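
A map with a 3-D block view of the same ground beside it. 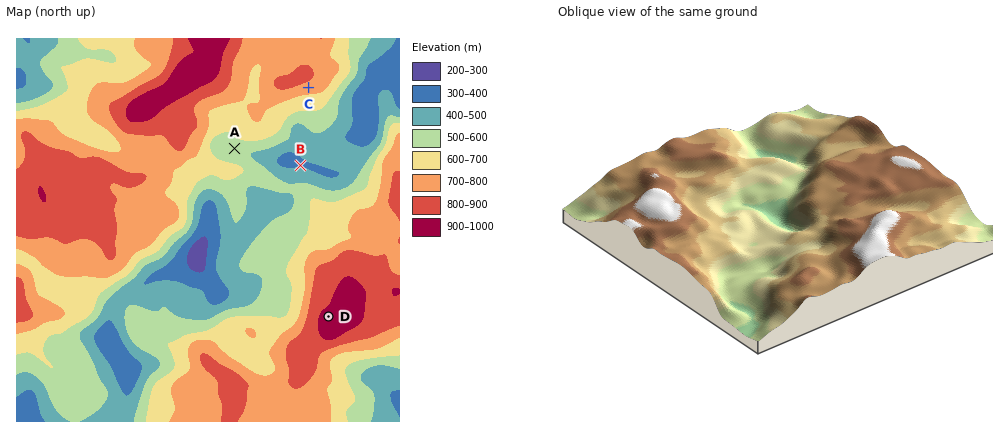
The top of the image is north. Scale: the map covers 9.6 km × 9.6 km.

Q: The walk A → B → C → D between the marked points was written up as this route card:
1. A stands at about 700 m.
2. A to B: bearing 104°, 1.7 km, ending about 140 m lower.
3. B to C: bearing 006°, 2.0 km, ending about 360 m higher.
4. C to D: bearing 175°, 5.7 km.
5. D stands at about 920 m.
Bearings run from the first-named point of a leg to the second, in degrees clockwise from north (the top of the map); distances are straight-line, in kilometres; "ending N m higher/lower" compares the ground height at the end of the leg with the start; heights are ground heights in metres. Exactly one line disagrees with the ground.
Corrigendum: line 1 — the height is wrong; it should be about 540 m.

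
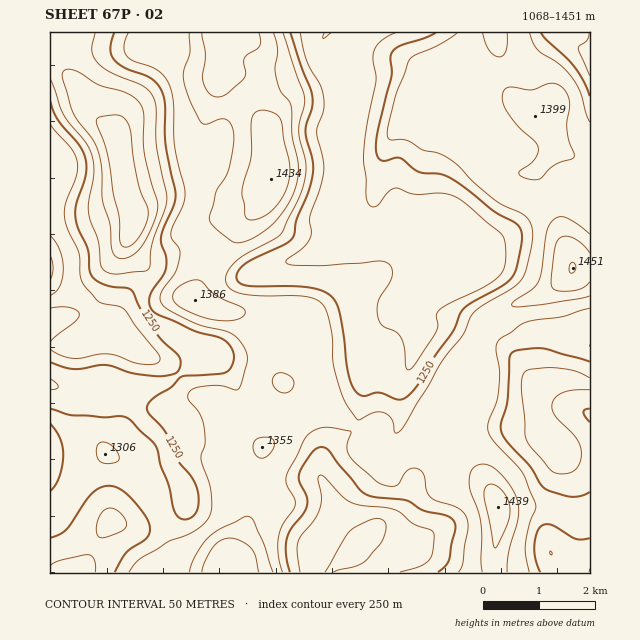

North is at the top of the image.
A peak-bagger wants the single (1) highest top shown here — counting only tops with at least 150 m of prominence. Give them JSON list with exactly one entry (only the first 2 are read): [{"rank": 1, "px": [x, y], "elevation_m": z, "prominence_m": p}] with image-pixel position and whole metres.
[{"rank": 1, "px": [573, 268], "elevation_m": 1451, "prominence_m": 383}]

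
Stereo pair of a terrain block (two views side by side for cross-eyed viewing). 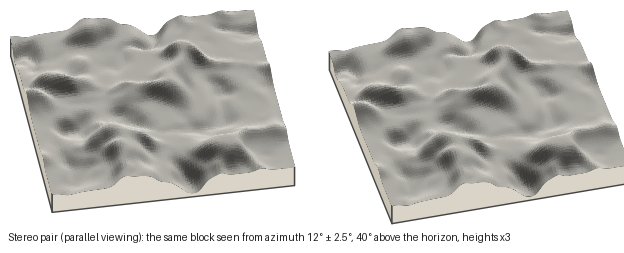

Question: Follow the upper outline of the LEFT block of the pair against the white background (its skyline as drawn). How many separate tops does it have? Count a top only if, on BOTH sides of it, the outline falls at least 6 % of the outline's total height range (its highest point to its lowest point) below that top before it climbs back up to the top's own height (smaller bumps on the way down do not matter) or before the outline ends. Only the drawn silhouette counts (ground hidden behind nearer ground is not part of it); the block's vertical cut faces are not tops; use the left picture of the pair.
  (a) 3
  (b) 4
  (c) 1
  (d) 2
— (d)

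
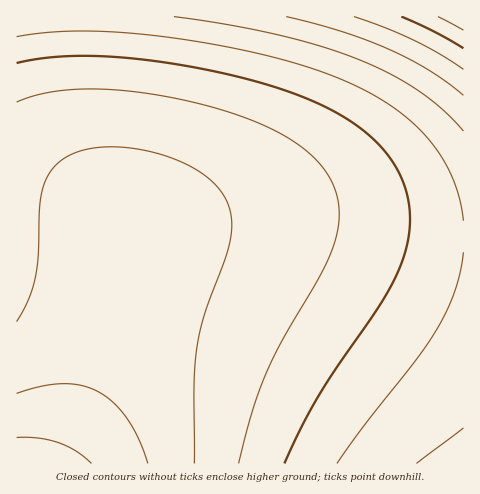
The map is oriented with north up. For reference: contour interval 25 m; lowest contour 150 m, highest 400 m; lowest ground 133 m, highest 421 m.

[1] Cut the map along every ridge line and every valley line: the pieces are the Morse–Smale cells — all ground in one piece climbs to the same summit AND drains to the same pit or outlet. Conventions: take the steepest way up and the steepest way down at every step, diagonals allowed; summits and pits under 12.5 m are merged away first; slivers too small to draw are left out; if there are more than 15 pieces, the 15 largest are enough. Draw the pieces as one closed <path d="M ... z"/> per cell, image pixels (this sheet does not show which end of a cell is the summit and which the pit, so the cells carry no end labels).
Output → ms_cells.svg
<path d="M463 16l-447 1 1 447 39 0 2-2 33-77 22-72 13-63 2-6 8-6 21-7 30-6 63-6 64 1 113 14 37 1z"/><path d="M293 219l-43 0-63 6-40 8-11 5-8 6-12 55-15 55-21 59-23 51 407-1 0-227-37-2-78-10z"/>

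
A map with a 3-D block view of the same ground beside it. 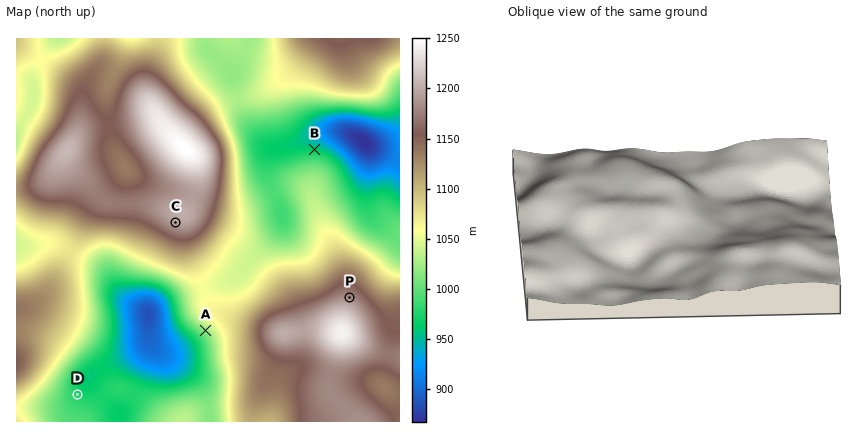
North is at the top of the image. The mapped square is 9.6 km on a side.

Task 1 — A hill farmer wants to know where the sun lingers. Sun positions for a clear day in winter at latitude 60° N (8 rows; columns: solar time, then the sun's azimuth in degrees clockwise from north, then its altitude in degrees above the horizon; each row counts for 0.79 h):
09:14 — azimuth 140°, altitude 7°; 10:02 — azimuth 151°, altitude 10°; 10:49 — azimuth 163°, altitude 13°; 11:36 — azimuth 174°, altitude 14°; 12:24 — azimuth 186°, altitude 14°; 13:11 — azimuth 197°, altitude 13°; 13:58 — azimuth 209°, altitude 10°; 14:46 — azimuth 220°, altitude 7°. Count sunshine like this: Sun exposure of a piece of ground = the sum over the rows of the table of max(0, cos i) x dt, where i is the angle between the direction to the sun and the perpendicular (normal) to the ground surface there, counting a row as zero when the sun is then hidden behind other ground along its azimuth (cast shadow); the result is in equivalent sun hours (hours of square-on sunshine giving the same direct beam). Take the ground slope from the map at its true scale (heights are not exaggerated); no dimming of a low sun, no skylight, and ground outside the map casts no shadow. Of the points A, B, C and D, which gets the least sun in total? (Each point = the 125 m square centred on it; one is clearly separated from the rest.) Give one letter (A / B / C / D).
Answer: B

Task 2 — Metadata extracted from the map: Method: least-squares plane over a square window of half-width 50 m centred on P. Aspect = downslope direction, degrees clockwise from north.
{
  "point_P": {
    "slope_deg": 5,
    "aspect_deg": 18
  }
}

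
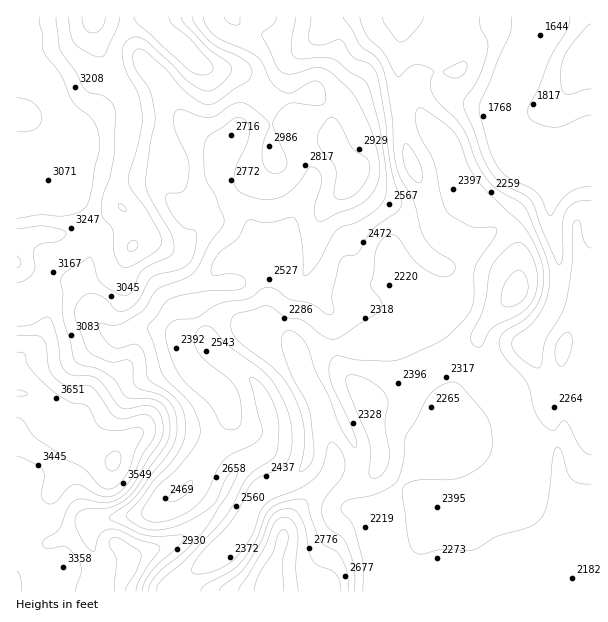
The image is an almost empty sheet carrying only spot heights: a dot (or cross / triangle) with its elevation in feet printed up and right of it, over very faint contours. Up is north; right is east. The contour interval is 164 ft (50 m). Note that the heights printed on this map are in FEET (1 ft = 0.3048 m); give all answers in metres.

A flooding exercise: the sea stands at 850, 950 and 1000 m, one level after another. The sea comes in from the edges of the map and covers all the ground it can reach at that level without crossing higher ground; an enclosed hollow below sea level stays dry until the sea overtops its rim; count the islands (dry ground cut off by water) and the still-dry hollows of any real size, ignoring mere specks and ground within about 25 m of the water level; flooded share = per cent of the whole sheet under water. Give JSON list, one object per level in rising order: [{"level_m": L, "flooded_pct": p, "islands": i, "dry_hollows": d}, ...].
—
[{"level_m": 850, "flooded_pct": 63, "islands": 0, "dry_hollows": 0}, {"level_m": 950, "flooded_pct": 81, "islands": 0, "dry_hollows": 0}, {"level_m": 1000, "flooded_pct": 88, "islands": 0, "dry_hollows": 0}]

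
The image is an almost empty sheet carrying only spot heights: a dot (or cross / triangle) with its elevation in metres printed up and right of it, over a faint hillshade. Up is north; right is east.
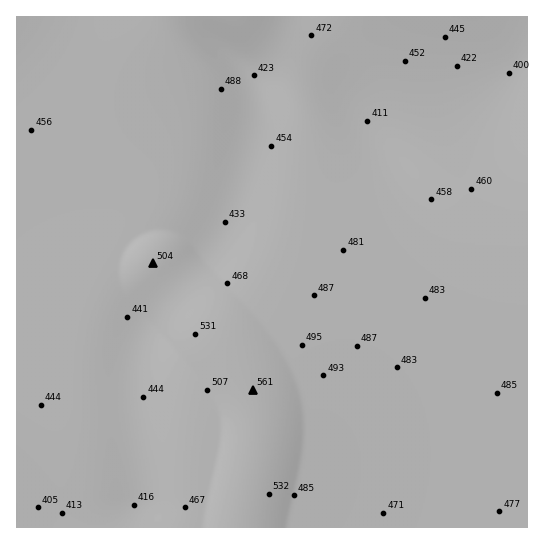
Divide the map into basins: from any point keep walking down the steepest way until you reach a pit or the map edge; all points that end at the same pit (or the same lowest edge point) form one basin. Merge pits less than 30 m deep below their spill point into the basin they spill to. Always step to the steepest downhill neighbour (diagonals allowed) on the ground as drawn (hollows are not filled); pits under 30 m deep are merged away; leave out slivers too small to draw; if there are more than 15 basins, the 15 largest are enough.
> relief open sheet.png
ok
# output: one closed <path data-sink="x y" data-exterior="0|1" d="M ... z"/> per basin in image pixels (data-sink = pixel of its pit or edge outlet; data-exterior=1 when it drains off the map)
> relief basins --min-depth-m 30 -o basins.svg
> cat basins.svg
<path data-sink="17 527" data-exterior="1" d="M158 16l-142 1 0 510 511 1 0-209-94 9-60 12-63 21-57 27-13-22-28-37-59-64 2-22-3-10 0-16 7-15 10-37 11-75 0-27-17-33z"/><path data-sink="509 73" data-exterior="0" d="M527 16l-198 0-25 26-7 13-1 16 7 63 9 51 0 38-3 23-10 39-19 40-13 15-26 22 0 7 12 19 57-27 63-21 60-12 95-10z"/><path data-sink="254 75" data-exterior="0" d="M327 16l-168 1 4 13 17 33 0 27-11 75-10 37-7 15 0 16 3 10-2 22 52 56 36 47 0-6 26-22 13-15 19-40 9-32 4-30 0-38-9-51-7-72 8-20z"/>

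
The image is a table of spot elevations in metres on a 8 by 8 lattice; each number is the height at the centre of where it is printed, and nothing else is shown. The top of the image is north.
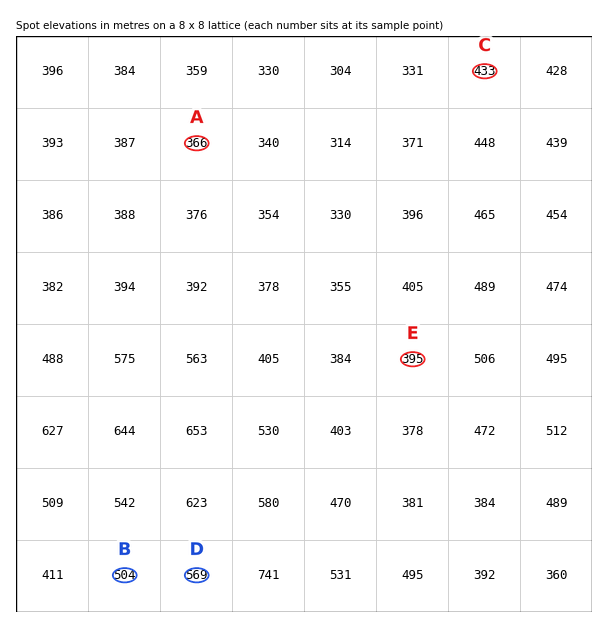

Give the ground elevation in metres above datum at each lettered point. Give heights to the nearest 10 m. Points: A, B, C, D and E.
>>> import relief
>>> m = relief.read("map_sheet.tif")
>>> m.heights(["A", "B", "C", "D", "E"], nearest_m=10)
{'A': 370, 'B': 500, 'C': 430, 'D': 570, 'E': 400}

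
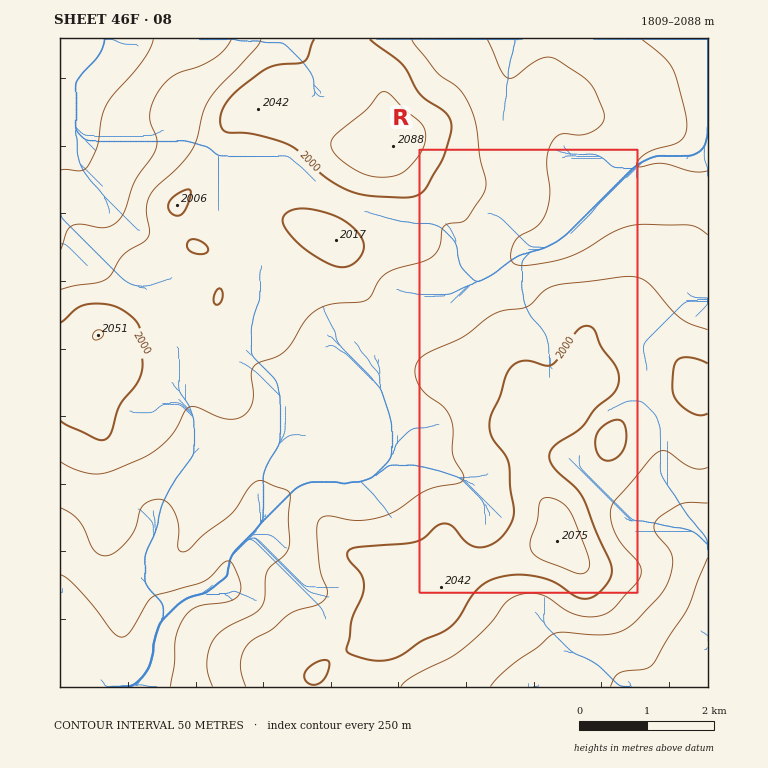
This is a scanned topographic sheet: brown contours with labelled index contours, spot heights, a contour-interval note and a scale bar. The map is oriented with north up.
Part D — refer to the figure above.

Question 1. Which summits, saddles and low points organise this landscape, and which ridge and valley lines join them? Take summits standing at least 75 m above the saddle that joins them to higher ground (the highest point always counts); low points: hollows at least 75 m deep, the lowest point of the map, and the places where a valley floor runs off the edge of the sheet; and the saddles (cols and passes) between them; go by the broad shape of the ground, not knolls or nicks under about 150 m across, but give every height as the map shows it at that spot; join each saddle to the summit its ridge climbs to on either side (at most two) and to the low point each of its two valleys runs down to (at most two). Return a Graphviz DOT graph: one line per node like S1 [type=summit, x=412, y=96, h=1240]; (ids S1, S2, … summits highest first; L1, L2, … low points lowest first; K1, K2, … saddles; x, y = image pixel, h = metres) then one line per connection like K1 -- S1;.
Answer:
graph terrain {
  S1 [type=summit, x=392, y=147, h=2088];
  S2 [type=summit, x=557, y=541, h=2075];
  L1 [type=low, x=111, y=687, h=1809];
  L2 [type=low, x=708, y=41, h=1811];
  L3 [type=low, x=106, y=39, h=1814];
  L4 [type=low, x=708, y=641, h=1819];
  K1 [type=saddle, x=338, y=654, h=1999];
  K2 [type=saddle, x=650, y=391, h=1992];
  K3 [type=saddle, x=163, y=315, h=1982];
  K4 [type=saddle, x=402, y=330, h=1933];
  K1 -- S2;
  K1 -- L1;
  K1 -- L4;
  K2 -- S2;
  K2 -- L2;
  K2 -- L4;
  K3 -- S1;
  K3 -- L1;
  K3 -- L3;
  K4 -- S1;
  K4 -- S2;
  K4 -- L1;
  K4 -- L2;
}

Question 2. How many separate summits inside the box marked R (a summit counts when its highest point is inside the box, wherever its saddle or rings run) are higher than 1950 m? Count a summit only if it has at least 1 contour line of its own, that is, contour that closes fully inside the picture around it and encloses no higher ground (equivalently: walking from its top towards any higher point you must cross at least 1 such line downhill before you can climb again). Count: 2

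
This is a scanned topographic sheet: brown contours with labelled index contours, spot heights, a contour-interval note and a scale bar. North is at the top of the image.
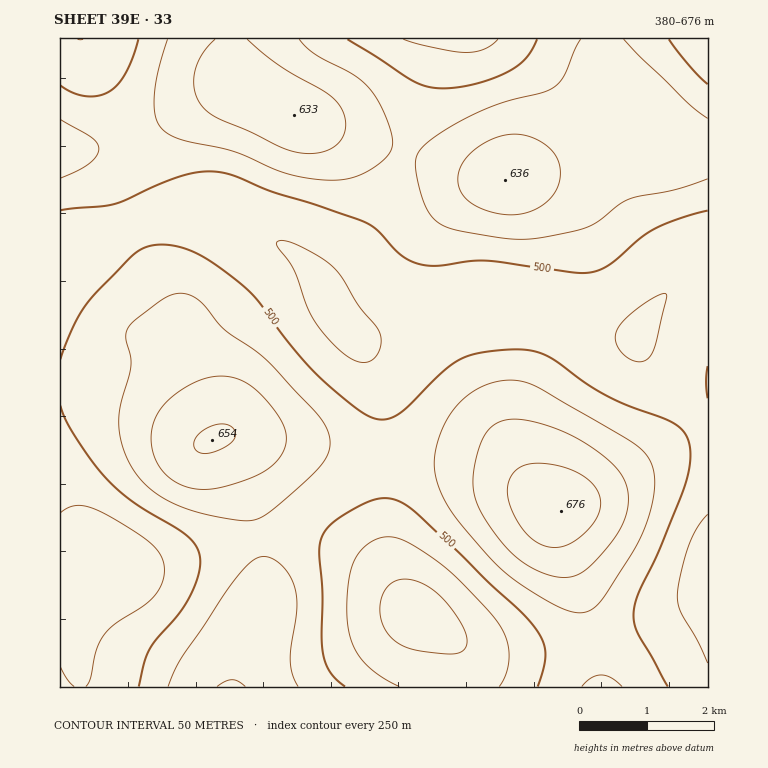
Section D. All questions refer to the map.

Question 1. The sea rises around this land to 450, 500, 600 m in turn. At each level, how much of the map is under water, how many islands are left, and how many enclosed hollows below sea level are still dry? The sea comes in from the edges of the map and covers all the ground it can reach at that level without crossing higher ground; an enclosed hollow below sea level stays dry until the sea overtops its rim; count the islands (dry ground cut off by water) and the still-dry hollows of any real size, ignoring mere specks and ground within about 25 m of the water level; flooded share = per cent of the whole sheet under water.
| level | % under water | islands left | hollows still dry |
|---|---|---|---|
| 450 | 8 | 0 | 0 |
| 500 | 38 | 0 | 0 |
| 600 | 89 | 3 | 0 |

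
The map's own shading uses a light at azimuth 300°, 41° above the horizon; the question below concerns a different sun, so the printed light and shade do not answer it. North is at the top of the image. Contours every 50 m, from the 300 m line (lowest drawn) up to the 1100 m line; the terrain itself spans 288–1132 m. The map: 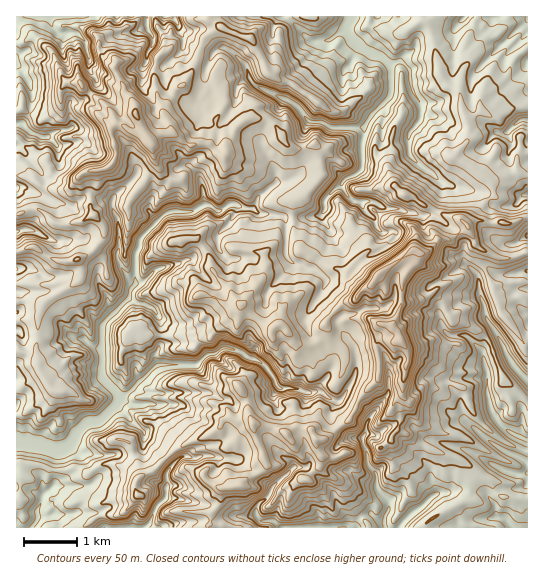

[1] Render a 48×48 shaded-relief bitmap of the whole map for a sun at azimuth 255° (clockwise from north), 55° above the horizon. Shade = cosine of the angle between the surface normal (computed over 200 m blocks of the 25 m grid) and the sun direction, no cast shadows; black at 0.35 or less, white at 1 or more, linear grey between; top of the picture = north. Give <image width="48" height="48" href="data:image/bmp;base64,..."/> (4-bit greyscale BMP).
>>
<image width="48" height="48" href="data:image/bmp;base64,Qk32BAAAAAAAAHYAAAAoAAAAMAAAADAAAAABAAQAAAAAAIAEAAATCwAAEwsAABAAAAAAAAAAAAAAABEREQAiIiIAMzMzAERERABVVVUAZmZmAHd3dwCIiIgAmZmZAKqqqgC7u7sAzMzMAN3d3QDu7u4A////AJvLzKmpeM7d3bh1R5iJqqzIrNuZqqmZvXi83N3tlY7svKd2vbp3qpmYvKzMqZmbzHe93M3e6gW93tmFbetoqql2nci8y6msuois3Mze6wLf7uyoJu2Yebc2zdmL3bq6iKmb3cze6TXf/sy4VK7oeXQ67KmszLuXd6qru7zd26XO2pmayUndpWZK7Zmsu6ZZqoh4qr3d2rt73MzN6XrNyXEsypm8uWiqmZqrvN7tuL3bvd3N2by8pnB/13mpibl6urvLrO3LVc7N3czNy9uskwK+63aKume4ecy7iLqoa+y7vNzeuampeJJd7IiYd5t4zM24h4q6zaqrztzMdoqpmrUe+4ZWerZ+ye7bmYVqy7zN7szcdYp3iMxX7pMnm5S+yt7tuENazc3u7d7qQlh73d3WvpE3mnXOud7rgxStu97tyu7GII7t3a3srmBXmWfdYe7JhCfdl7yoadqVBN7LrLvtvnBIh3jaN+2pdUfumIrM3qhAbu3Lq7vuzZAmd3rFvsundjbvuYzcdKuu7du6q6vu7XAVeGqn78yWRYrv2oru2ki73suZuqz/7CAkd4ts7u2lapjt2one7tuq3rhqyq3/2QAVm7Z+6dyomXXMuEru7u7Ly6Z7y739lxApyVTulu25qYZsqK//3e3Kirh6zMzLy0FZqEjtiNzLqpZXre7//Ly5ermIvO67u3NXd1vrmszMy3eUbe7u2auqmJmYnNzsiVF5d2zpmczM3HmQXOzNqsmbqImZvdy8moJFeGvJqu7ty4hCncz+zae7uXi83LvJm6chJazKiLzau5clnfu73YnMuXvbqby5ickQOc26qrlIu8o2a9/aqYy6qYvJicy5iKkzSbpoqrnezMxXdNq5l3qqmZuoetyVrthXe5WLdM3tzMs6wWt0V2epiquXjNpI7rV4vXa7dqu5rdg91DabyIupvdyWndRMzLzKl0Z3eqqr3teNxph5atrN3sykbHTO7ttkZ4mYiN3e7Ll82puqWtmqnMy4Jp7t7pMlm8y4d+293rmIvMy4TPuqmbzLcXyt6CJK3dy5mbu7zNuVbOp4neyZiby8lUW+xjS+3cqZqry4y5nZXdloveyHisu7qFG/tUzu25mZmrpo3b77ntZru8p3nNuapBLOp47cuYqonEWu7O/8zqeZiqqIrcZXQTK8uIzLq6d4rM7Lzv/9y3mFeruprKIDR6rMymrLzbeIq+7svf/c2Vl1i7u7qFAL3IRrzIe97bq4Zpvuzf281kl3q7qrgQLdx2ZHzIfe7KupqlvvzOm+onqZqrmYEZ7cQ3qFjJvu66uZmW3//UbtRLq6ibhjjcuEVYu2W739yqqpmc7/xxz7J6u6mblJ7YVWdou2a779qqqpmO79hT/5JK2qqqhM+2NXh3qXq97sq5mal+7oZa/GQq2JyojNx1NGiJmb3M7rm6iKq96zeP+GY5yp3JvddWM4qqrN3Kzam7mJqtpXvellVc1q7tyoRGN7mKzd3LvJi7mpiaiLzIR3qMp/7bdEVUjLhXzcvM25eLqalw=="/>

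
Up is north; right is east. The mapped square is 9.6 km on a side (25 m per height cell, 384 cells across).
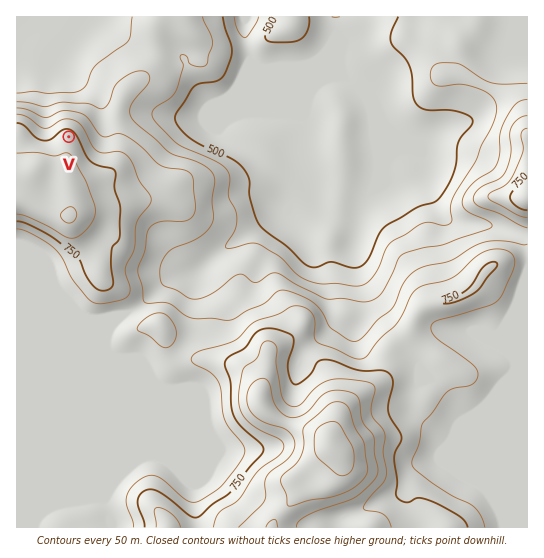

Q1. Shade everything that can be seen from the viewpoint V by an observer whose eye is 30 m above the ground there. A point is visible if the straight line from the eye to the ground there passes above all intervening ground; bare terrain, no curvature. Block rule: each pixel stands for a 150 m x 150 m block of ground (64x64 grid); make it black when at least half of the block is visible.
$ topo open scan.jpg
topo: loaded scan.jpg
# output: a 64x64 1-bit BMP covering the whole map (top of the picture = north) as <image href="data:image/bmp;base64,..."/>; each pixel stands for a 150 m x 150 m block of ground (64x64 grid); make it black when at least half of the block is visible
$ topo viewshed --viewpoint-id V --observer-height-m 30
<image width="64" height="64" href="data:image/bmp;base64,Qk0+AgAAAAAAAD4AAAAoAAAAQAAAAEAAAAABAAEAAAAAAAACAAATCwAAEwsAAAIAAAAAAAAA////AAAAAAAAAAB/AAAAAAAAAH+AAAAAAAAAf8AAAAAAAAA/wAAAAAAAAD+AAAAAAAAAH8AAAAAAAAAf4AAAAAAAAB/wAAAAAAAAHxgAAAAAAAAIDAAAAAAAAAAOAAAAAAAAAB8AAAAAAAAAHwAAAAAAADAfAAAAAAAAeA+AAAAAAAB8D4AAAAAAAH4H4AAAAAAAPgPwAAAAAAA/A/wAAAAAAH8D/gQAAAAA/wP+DAAAAAP/Aw4cAAAAA/8AHgAAAAAB/4AfgAAAAAH/4D+AAAAAAP/wH8AAAAAAf/D/wAAAAAA/+f/gAAAAAD////4AAAAAH////4AAAAAH////wAAAAAPP///AAAAAA8P//+AAAAAAgf//8AAAAAAA///4AAAAAAA///8AAAAAAD///wAAAAAAf///AAAAAAD///8AAAAAAP///xGIGAAB////EYg4AAP///8DgDgAD////xPgOAA/////v/h8Af//////+H4H/9/////9////z/////+D///P/////4B//8//////gP//z///9//D///P///x/////8///3D/////3///ef////////////P/////////8///////////z////4D///+H////AP///4f///8A////w////wD///+D////Af///gPz//8B///8A+D//8P///wB4H//ww=="/>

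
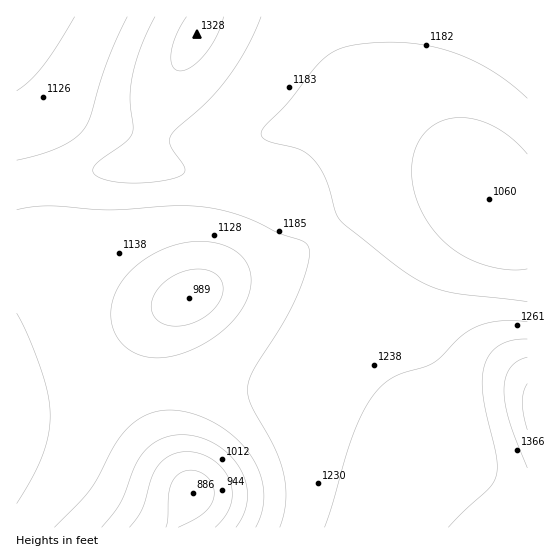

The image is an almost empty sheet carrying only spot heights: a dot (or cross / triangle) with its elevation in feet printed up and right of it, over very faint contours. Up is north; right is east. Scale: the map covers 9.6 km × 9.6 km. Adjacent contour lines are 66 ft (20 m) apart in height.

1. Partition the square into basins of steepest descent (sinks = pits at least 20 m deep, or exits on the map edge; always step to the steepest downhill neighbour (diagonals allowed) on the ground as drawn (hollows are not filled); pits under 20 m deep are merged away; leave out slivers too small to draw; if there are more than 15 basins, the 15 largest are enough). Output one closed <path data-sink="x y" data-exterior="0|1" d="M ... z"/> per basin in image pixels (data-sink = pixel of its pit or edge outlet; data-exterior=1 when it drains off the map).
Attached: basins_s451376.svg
<path data-sink="489 199" data-exterior="0" d="M527 16l-322 0-2 9-22 34-20 39-8 23-6 34-4 8 31 5 80 20 28 9 24 19 18 18 11 16 36 92 25 45 72 100 29 32 13 9 18-1z"/><path data-sink="189 298" data-exterior="0" d="M146 164l-83 11-47 8 0 224 99-16 60-7 52 0 64 9 47 14 44 21 36 28 67 71 24 1-12-9-29-32-72-100-25-45-28-75-19-33-18-18-24-19-96-26z"/><path data-sink="193 493" data-exterior="0" d="M227 384l-52 0-30 3-127 20-2 2 0 118 471 0-69-71-24-20-31-19-29-12-43-12z"/><path data-sink="17 17" data-exterior="1" d="M203 16l-186 0-1 166 126-18 5-9 6-34 8-23 20-39 22-34z"/>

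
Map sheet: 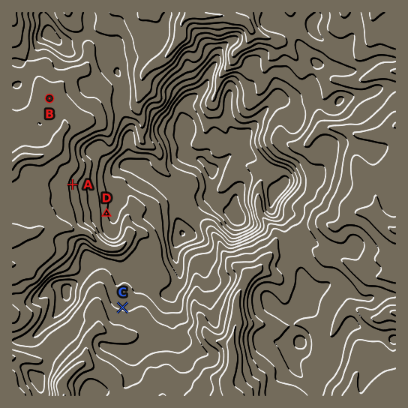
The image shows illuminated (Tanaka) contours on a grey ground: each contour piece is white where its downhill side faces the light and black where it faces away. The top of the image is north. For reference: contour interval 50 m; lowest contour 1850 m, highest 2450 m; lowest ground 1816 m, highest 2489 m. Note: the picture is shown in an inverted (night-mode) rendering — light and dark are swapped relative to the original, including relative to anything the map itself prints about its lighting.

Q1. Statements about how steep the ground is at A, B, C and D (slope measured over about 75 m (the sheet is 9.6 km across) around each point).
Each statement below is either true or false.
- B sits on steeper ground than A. false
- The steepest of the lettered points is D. true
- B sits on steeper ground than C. false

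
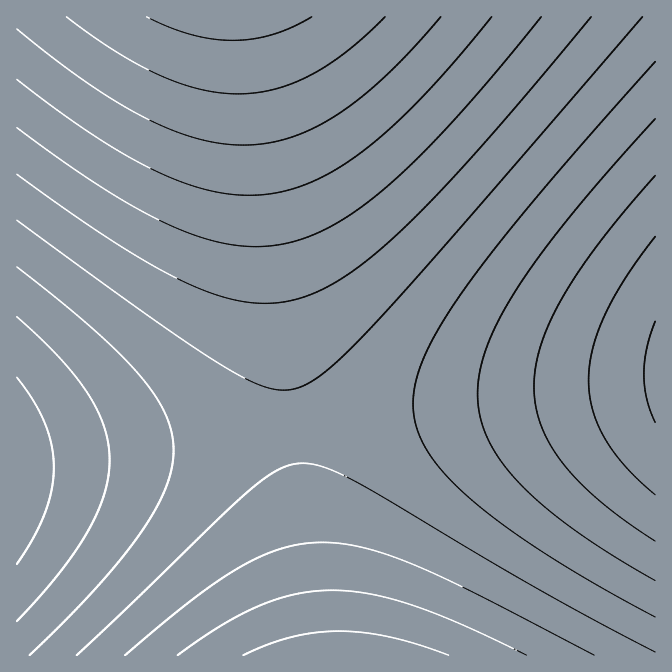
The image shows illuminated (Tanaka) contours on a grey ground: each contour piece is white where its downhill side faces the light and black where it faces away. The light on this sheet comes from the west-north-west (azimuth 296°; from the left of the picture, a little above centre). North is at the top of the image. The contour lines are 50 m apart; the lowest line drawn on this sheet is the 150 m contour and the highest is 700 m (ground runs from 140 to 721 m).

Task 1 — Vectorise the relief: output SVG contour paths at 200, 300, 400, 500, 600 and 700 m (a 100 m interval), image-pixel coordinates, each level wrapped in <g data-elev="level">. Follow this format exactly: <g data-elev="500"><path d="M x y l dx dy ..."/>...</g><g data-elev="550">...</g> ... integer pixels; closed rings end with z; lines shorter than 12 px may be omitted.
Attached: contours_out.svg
<g data-elev="200"><path d="M655 495l-29-28-21-29-12-28-3-15-1-15 4-32 12-33 20-37 30-41"/></g><g data-elev="300"><path d="M655 581l-43-26-37-25-30-23-25-24-20-23-12-22-8-21-2-24 2-23 7-25 13-28 18-30 24-35 30-39 83-94"/><path d="M17 317l42 40 16 18 13 18 9 17 7 17 4 16 2 17-2 17-4 18-7 19-9 18-29 42-42 47"/></g><g data-elev="400"><path d="M655 652l-121-65-179-106-30-13-11-4-12-1-12 2-12 5-28 20-173 165"/><path d="M17 220l137 99 73 49 23 13 18 7 16 2 14-2 16-8 16-12 48-48 84-94 180-209"/></g><g data-elev="500"><path d="M527 655l-65-30-50-20-42-11-38-4-37 4-35 11-38 20-44 30"/><path d="M17 128l47 34 41 28 37 21 33 17 30 11 29 6 26 2 25-3 25-8 27-13 27-18 28-23 32-30 34-37 83-98"/></g><g data-elev="600"><path d="M17 29l70 54 31 20 29 16 27 12 25 8 25 5 23 1 23-2 23-6 22-10 23-13 24-17 25-22 26-27 28-31"/></g><g data-elev="700"><path d="M147 17l23 11 22 7 22 4 20 1 20-1 20-5 18-7 20-10"/></g>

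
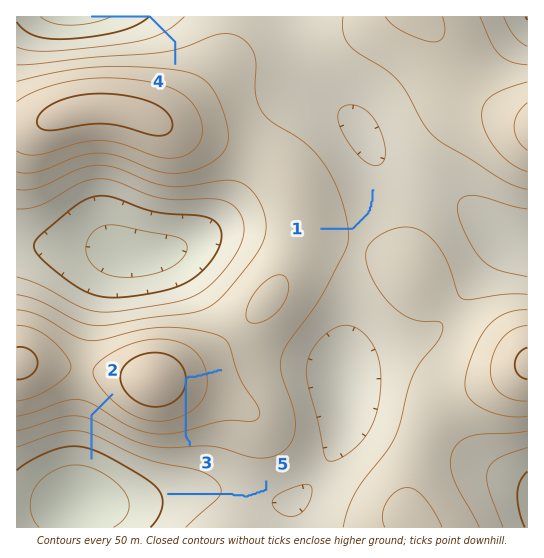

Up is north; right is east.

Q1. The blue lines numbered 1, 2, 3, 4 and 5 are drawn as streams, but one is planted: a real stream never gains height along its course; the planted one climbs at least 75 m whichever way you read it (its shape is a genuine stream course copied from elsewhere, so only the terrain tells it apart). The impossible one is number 3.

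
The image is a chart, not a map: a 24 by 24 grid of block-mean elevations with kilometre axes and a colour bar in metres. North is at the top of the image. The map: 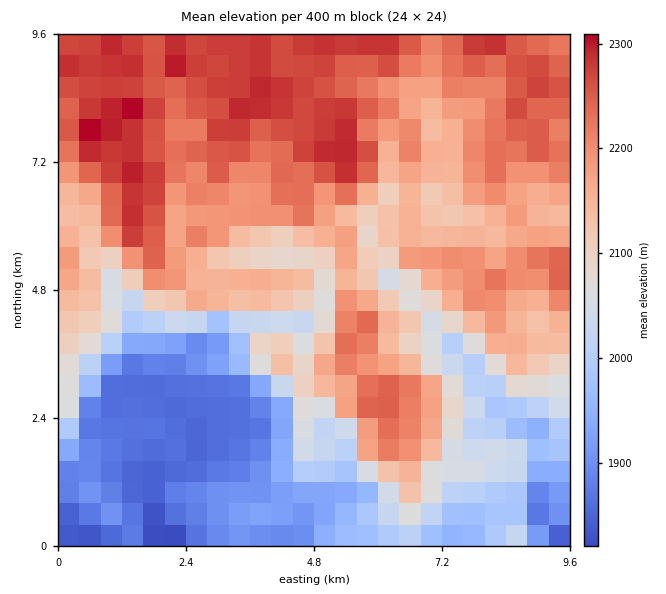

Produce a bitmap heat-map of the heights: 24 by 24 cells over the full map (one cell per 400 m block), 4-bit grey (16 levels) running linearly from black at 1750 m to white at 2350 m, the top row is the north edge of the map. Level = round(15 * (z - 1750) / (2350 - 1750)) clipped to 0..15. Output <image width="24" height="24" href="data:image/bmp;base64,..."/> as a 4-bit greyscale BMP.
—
<image width="24" height="24" href="data:image/bmp;base64,Qk2WAQAAAAAAAHYAAAAoAAAAGAAAABgAAAABAAQAAAAAACABAAATCwAAEwsAABAAAAAAAAAAAAAAABEREQAiIiIAMzMzAERERABVVVUAZmZmAHd3dwCIiIgAmZmZAKqqqgC7u7sAzMzMAN3d3QDu7u4A////ACIzIjRERFVmdVVnQiNDIzREREVnh2ZmNDQzIzRERFVXmHZmNDMzIzM0VmaJqIh3VVMzMzMzV3a8uod3ZmMzMzMzWHe8yodlVoMzMzMzWIvMy4dmd4UzMzM1eavMy4ZoiIdDM0RYqKy7qHaKmZhlVERpmJzKmGiqqpmGd3Z3d4zKmIq6qqqHmaqqmYupiau6q6qJu6qqqoqXirvLvLmby6mZiJuZu7u7zKq9y8upmquaqqqqu6rN27u7vLqaqZqrqqrN28u7zLypqau7q7ze3L27zN3KuqvLvM7d3M3cze7ayqvM3N7t3M3c3d7LuqvM3M3u3N3t3d3MurvNzN3d3N3e3dzLu8zN3d3d3t3d3dzNy8zN3N3t3d3d3d3d3M3dzA=="/>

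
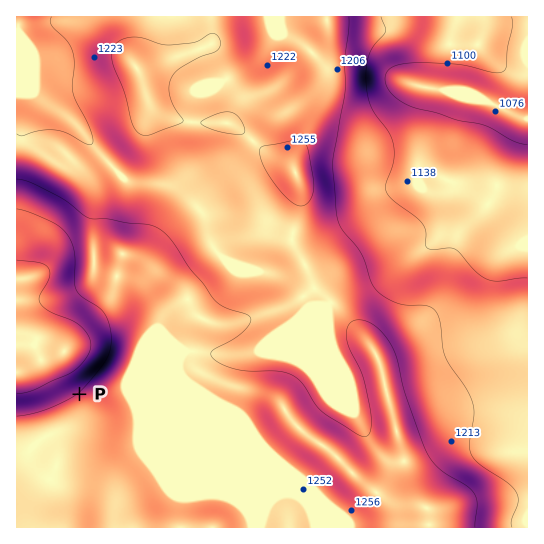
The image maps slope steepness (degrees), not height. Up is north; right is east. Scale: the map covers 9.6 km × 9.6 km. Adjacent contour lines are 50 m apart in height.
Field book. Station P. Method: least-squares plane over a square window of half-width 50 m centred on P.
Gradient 5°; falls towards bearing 138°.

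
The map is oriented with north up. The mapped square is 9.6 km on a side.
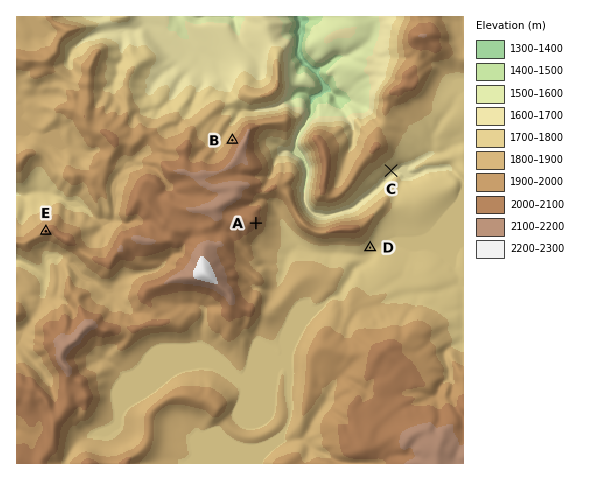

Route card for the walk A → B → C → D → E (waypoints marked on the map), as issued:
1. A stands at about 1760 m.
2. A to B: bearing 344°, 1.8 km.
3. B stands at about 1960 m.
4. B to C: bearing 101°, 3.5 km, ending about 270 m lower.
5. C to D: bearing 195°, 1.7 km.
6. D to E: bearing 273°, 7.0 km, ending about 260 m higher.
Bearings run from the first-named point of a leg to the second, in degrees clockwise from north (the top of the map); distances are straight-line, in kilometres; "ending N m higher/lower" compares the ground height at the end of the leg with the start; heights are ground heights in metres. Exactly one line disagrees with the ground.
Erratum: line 1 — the height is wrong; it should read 2060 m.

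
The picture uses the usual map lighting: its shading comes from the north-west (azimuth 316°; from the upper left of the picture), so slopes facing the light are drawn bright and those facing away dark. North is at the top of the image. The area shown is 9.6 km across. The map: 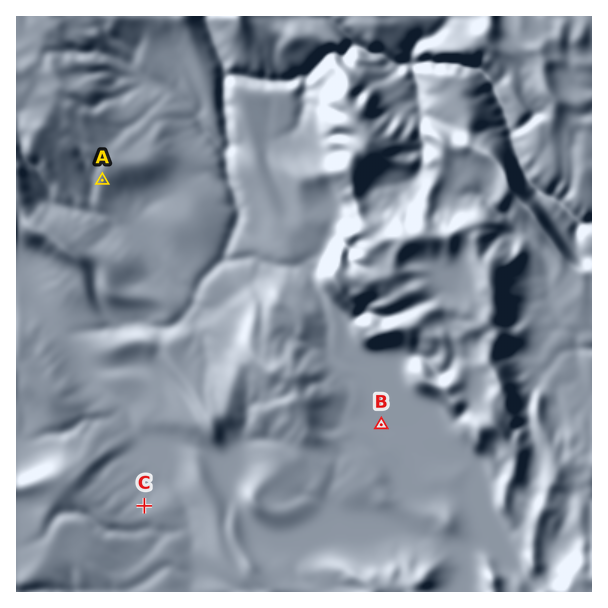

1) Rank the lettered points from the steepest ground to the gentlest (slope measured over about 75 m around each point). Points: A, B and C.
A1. A C B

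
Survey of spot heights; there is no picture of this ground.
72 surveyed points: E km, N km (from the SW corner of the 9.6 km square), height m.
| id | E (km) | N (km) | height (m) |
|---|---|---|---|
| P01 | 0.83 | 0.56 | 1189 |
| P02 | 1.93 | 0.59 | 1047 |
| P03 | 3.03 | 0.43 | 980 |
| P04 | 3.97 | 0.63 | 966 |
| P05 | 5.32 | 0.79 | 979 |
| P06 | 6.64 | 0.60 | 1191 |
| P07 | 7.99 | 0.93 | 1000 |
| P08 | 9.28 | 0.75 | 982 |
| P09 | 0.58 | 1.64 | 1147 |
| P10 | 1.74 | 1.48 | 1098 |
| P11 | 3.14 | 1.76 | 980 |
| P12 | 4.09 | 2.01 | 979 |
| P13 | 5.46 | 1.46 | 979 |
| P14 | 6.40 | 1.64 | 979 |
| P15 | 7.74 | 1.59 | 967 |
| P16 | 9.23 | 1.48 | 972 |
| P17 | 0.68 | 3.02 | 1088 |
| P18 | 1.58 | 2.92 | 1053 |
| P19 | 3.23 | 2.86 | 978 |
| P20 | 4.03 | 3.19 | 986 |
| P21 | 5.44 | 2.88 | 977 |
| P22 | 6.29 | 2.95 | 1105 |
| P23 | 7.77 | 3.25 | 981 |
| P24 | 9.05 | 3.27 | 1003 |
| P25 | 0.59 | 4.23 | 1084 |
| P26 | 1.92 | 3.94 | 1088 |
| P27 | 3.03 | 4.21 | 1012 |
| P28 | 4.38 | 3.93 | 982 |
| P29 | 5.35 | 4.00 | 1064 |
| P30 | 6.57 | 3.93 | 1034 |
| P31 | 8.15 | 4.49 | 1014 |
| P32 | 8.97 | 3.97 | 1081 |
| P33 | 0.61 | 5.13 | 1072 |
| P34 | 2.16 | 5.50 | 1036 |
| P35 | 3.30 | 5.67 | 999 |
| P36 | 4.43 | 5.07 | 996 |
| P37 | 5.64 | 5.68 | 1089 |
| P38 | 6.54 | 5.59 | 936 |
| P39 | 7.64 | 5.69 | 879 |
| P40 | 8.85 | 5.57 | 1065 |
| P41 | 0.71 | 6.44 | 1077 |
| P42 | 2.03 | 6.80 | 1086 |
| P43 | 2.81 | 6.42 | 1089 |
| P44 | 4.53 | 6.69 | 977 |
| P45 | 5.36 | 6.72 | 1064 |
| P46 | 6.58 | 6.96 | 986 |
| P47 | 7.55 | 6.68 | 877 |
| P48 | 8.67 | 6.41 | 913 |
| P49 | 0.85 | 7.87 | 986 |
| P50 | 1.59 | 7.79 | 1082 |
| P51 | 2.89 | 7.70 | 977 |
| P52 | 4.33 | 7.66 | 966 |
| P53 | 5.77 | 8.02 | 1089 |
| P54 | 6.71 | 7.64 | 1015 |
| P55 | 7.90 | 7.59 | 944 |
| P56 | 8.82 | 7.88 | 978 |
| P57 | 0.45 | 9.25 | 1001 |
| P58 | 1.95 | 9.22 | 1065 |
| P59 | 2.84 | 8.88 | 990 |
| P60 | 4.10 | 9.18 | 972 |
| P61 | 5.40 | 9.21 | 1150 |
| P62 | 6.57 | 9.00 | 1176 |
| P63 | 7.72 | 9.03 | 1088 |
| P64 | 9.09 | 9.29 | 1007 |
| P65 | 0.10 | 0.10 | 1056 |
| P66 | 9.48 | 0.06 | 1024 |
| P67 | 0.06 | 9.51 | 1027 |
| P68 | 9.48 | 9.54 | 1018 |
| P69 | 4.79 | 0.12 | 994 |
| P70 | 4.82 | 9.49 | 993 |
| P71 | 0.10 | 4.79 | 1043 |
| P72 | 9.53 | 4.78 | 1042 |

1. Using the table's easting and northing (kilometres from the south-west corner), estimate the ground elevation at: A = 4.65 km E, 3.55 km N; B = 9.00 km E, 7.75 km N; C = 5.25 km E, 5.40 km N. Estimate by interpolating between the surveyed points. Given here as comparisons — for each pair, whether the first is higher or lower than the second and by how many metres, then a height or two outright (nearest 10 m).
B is lower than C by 130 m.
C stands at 1090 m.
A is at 990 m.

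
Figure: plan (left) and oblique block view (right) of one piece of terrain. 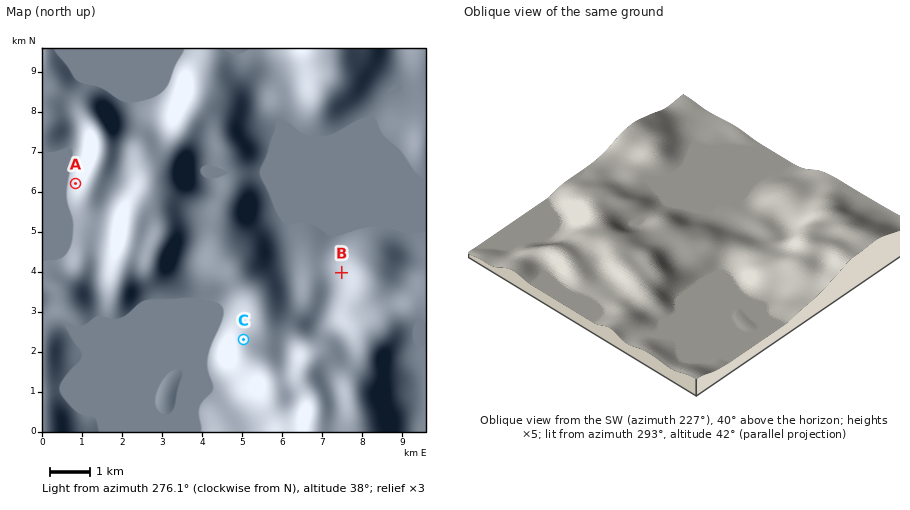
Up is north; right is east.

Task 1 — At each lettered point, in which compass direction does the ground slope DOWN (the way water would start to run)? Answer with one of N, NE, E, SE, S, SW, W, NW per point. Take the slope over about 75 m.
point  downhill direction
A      W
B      W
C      NW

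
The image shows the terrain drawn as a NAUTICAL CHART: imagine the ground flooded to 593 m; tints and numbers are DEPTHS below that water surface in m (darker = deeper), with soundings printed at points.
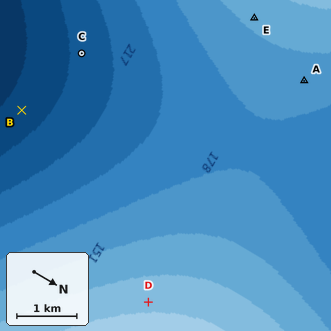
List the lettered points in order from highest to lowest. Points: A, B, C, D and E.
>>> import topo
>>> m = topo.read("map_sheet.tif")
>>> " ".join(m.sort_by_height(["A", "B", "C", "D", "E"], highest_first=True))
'D E A C B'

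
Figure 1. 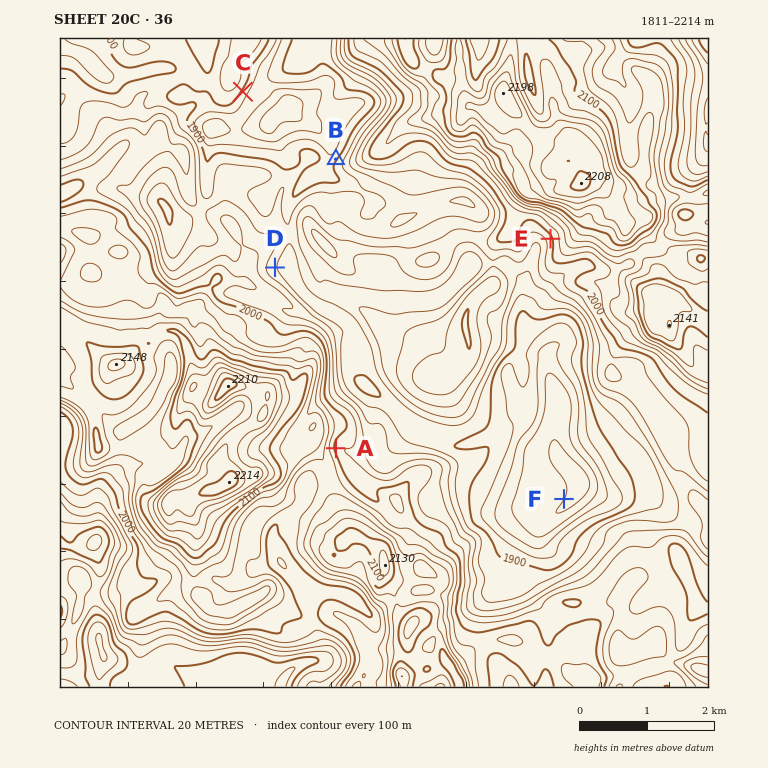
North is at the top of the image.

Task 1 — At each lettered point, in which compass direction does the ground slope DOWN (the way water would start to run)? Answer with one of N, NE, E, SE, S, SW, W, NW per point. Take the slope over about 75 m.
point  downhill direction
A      E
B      NW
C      SE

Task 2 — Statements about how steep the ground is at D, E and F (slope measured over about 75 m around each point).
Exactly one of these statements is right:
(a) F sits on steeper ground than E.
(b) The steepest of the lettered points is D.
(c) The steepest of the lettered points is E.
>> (c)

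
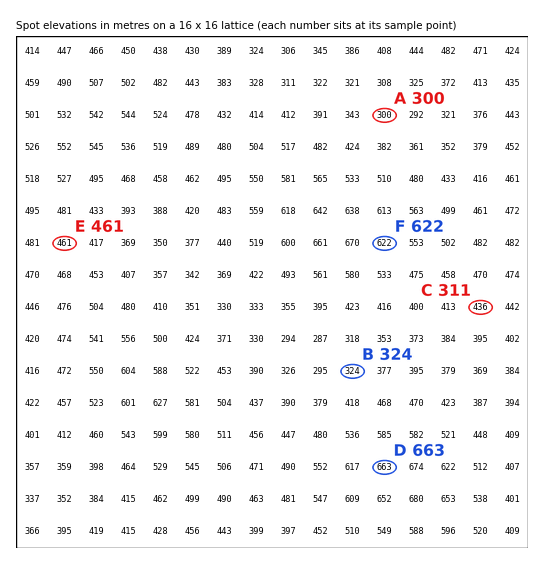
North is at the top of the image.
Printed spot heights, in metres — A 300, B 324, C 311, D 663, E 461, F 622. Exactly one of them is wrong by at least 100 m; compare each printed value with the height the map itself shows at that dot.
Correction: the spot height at C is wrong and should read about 436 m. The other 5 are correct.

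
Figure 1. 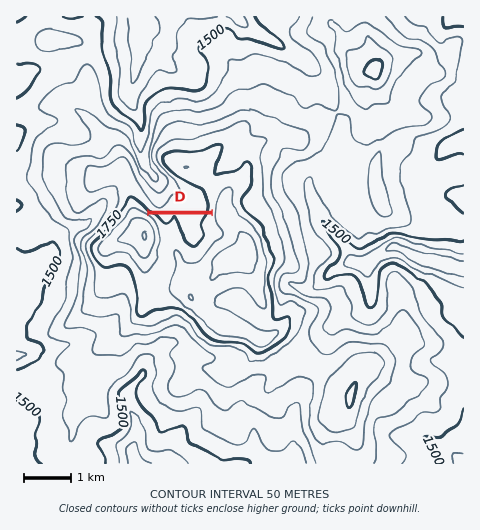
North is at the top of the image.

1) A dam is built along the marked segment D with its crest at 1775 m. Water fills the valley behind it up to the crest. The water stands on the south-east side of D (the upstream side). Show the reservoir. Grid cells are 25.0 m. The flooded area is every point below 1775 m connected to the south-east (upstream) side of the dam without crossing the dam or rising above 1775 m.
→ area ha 73.8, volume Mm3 16.74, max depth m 48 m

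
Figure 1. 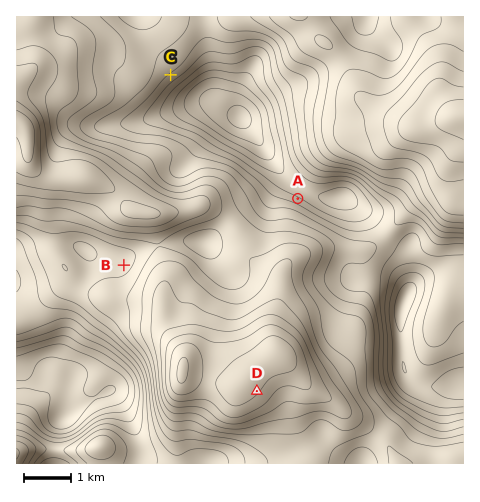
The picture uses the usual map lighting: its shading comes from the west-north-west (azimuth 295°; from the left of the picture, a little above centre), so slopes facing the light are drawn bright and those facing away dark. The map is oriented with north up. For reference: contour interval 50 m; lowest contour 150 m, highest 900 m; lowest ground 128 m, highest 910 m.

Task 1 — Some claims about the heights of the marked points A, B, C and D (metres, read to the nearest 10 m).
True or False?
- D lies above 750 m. True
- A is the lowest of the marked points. True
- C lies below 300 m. False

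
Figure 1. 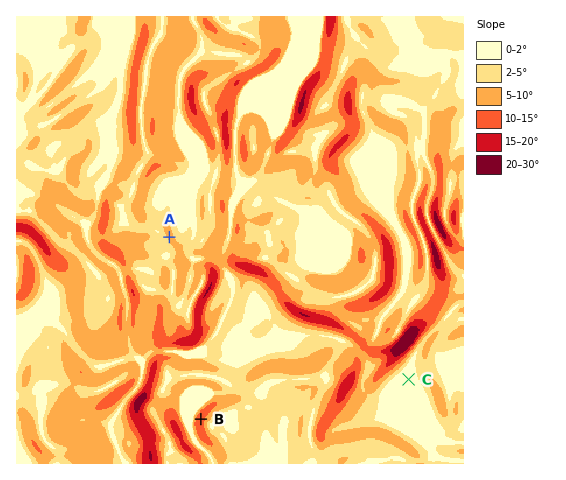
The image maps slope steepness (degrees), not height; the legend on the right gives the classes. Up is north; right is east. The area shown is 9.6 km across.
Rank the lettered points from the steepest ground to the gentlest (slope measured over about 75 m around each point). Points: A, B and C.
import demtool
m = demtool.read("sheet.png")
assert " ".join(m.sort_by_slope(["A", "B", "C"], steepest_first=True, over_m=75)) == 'B A C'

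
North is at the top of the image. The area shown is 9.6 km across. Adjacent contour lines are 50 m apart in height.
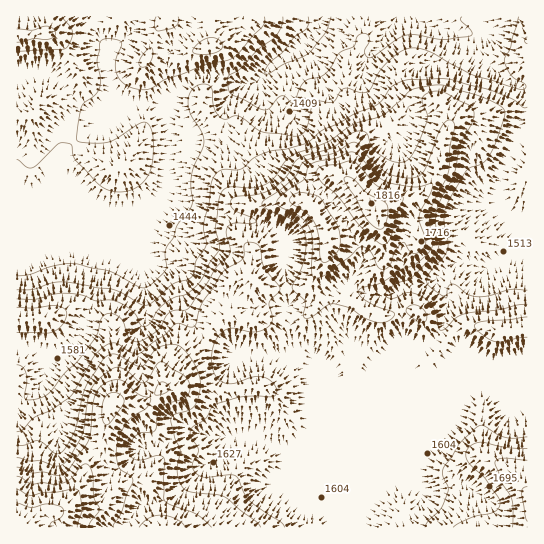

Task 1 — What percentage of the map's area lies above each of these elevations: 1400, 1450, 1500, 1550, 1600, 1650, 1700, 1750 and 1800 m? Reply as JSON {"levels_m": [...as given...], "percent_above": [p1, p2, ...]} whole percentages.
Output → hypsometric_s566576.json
{"levels_m": [1400, 1450, 1500, 1550, 1600, 1650, 1700, 1750, 1800], "percent_above": [96, 82, 69, 61, 53, 26, 15, 9, 4]}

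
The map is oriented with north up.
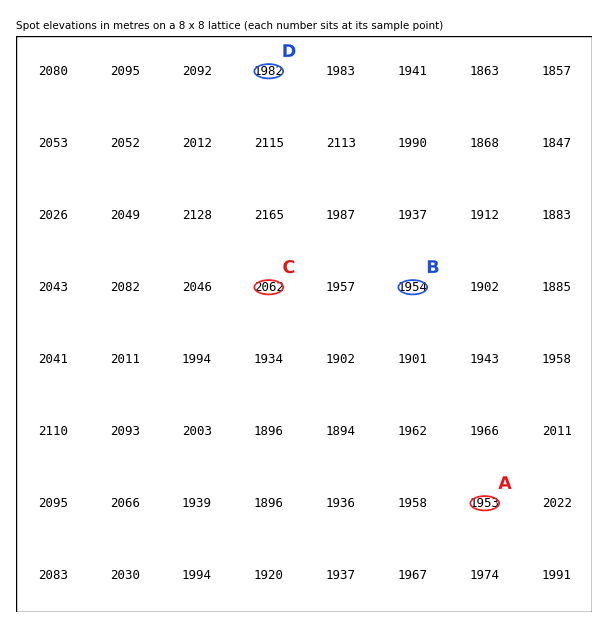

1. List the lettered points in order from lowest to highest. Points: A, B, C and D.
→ A B D C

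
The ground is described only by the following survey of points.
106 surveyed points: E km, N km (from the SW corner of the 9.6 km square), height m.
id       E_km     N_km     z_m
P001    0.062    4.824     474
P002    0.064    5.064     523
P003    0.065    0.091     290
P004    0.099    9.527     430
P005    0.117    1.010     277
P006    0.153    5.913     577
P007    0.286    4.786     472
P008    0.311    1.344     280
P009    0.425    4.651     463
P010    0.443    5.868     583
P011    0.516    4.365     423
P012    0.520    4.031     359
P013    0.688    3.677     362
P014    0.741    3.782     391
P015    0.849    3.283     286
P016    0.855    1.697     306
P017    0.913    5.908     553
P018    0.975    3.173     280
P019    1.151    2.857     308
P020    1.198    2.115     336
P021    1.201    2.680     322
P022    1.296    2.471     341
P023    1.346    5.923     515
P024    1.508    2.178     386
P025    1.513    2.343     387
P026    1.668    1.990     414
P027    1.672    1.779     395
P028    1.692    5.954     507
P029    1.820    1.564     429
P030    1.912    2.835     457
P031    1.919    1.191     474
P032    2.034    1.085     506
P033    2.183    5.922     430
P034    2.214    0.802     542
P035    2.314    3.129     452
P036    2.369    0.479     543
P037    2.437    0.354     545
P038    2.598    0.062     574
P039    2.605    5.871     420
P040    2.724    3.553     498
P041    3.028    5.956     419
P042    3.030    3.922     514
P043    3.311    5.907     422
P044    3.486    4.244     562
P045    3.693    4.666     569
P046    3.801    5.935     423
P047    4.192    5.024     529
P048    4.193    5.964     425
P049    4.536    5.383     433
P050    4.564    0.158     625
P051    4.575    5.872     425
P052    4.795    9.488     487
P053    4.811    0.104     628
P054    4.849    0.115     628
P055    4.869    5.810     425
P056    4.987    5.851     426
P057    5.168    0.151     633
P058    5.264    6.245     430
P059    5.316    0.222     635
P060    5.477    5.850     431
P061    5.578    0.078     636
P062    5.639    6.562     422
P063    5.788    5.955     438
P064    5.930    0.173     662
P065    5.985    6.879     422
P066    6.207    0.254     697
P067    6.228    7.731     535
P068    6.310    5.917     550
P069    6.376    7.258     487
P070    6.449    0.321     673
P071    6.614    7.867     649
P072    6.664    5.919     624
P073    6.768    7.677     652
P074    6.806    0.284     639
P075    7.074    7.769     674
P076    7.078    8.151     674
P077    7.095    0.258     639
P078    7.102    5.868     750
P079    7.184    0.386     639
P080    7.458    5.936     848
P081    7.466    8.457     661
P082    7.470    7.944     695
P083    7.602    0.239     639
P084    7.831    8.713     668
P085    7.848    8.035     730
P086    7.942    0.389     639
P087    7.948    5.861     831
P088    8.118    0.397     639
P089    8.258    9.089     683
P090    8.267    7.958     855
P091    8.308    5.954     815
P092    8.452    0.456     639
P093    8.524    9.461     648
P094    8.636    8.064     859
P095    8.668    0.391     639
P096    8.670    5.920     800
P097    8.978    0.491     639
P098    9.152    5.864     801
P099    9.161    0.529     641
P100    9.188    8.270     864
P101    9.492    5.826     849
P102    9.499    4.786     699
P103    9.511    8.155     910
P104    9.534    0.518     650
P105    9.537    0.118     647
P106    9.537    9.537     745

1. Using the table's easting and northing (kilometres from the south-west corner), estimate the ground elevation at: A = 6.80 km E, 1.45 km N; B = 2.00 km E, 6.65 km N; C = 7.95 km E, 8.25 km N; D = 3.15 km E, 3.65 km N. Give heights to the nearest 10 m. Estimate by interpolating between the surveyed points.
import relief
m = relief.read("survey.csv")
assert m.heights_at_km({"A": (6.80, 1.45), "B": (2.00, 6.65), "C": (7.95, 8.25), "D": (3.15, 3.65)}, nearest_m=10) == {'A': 650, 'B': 460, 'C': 710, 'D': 530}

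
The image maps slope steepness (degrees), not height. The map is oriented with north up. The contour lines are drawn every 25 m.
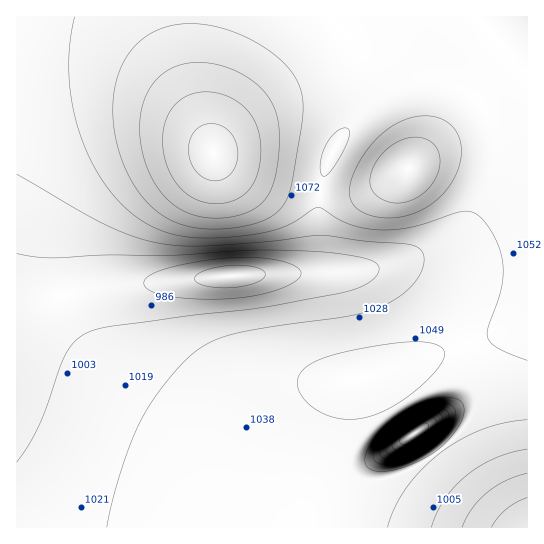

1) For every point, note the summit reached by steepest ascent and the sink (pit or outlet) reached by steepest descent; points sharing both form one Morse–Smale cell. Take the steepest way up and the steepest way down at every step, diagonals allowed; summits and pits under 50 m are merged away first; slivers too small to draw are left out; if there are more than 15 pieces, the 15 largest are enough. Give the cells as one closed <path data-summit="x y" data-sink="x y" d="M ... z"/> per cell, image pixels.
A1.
<path data-summit="214 154" data-sink="231 275" d="M189 16l-173 1 1 511 288 0 4-35 22-74 8-24 4-8 7-7 39-9 139-46-1-42-34-3-52-15-23-4-65 11-50 1 8-2 6-9 3-67-58-15-33-15-16-11-18-65-4-28z"/><path data-summit="409 169" data-sink="231 275" d="M515 64l-22 20-86 85-42 23-23 4-21-1-2 3-2 64-6 9-8 2 50-1 65-11 23 4 52 15 34 3 1-208z"/><path data-summit="214 154" data-sink="414 434" d="M330 16l-141 1 0 26 6 46 18 65 5 5 44 21 41 12 17 2 3-17 8-22 30-45 4-12-1-23-5-17-11-20z"/><path data-summit="214 154" data-sink="527 527" d="M527 325l-74 24 10 5 10 28 3 11 0 12-3 8-8 13-18 19-28 20-26 12-11 3-20 0-10-6-5-9-3-11 0-35 4-29 5-9-3-1-7 7-4 8-8 24-22 74-4 21 0 13 222 1z"/><path data-summit="409 169" data-sink="414 434" d="M527 16l-196 0 17 22 11 20 5 17 1 23-4 12-30 45-8 22-3 17 22 2 23-4 42-23 103-101 5-4 12 11z"/><path data-summit="214 154" data-sink="414 434" d="M455 349l-9 2-57 20-30 6-8 6-4 14-3 22 0 35 3 11 7 11 8 4 20 0 21-7 27-14 30-26 13-20 3-8 0-12-9-31-4-8z"/>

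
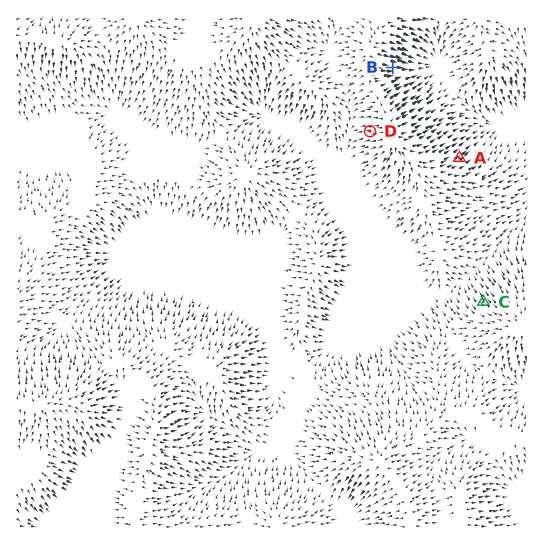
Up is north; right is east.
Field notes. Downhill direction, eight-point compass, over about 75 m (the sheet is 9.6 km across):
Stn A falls NE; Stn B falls E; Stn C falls NW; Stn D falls W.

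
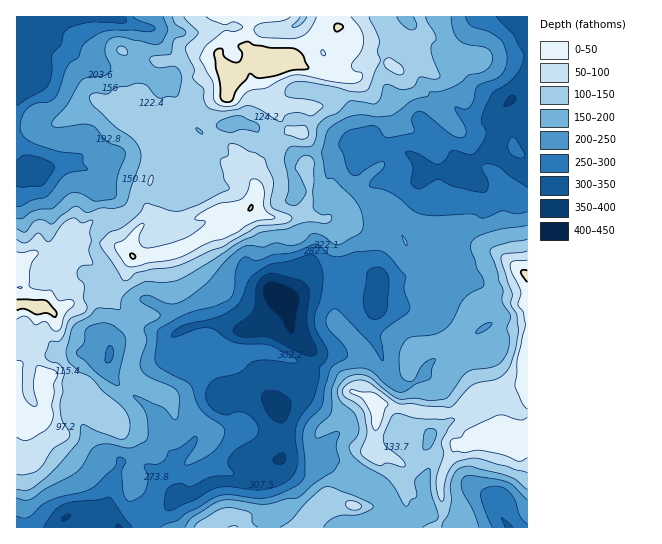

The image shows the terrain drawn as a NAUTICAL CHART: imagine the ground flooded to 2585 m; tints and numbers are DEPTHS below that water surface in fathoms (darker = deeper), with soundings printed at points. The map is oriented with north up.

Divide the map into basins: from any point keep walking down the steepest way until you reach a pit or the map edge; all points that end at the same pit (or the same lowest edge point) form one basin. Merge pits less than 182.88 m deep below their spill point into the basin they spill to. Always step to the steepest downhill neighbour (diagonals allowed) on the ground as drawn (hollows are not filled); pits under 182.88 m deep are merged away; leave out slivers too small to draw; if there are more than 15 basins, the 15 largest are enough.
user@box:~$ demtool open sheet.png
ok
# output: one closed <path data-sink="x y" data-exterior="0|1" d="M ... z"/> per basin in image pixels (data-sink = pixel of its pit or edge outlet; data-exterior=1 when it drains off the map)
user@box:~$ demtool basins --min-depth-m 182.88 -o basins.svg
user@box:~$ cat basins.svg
<path data-sink="277 293" data-exterior="0" d="M438 16l-211 0-2 2 0 12 4 15-10 8 8 22 6 1 5-3 16-13 13 3-4 7 2 31 12 12 12 17-16 12-13 21 0 7-4 9 0 16-5 14-8 4-10 2-4 10-2-8-12-5-34 12-18 1-6-4-10 0-12 13-6 13 1 6-19-10-14 0-11-3-4 1-1-8-8-5-4 0-8 7-7 22-19-4-14 11-5-2 1 266 418 0 8-13-3-24 1-16 16-31 8 1 9-5 16 3 12 0 11-4 2 2 13 0-1-166-22-18-14-6-10 0-16 6-11-1-11-7-5-12-24 7-8 0-6-13-11-14-8 0-12 4-14 0-12-9-9 1-9 7-26-5 5-5 5-12-2-53-6-11 8-20-1-7 26-2 9-10 2-8-1-9 13-1 6-11 6-5 16 0 12 7 12-11 8-4 6 10 10 10 5 3 12 0 4-3 3-4 3-12-33-21-7 2 17-16z"/><path data-sink="58 17" data-exterior="1" d="M226 16l-210 1 0 244 3 3 16-11 19 4 7-22 8-7 4 0 8 5 1 8 4-1 11 3 14 0 18 9 6-18 12-13 10 0 6 4 18-1 30-12 12 3 7 6 3-6 10-2 8-4 5-14 0-16 4-9 0-7 13-21 16-12-12-17-12-12-2-31 4-7-13-3-16 13-5 3-6-1-8-18 0-4 10-8-4-15z"/><path data-sink="510 101" data-exterior="0" d="M527 16l-88 0-2 6-14 13 15 6 7 7 15 9-3 12-3 4-4 3-12 0-5-3-10-10-6-10-8 4-12 11-12-7-16 0-6 5-6 11-13 1 1 9-2 8-9 10-25 2 0 7-8 20 6 11 2 53-5 12-5 5 26 5 9-7 9-1 12 9 14 0 12-4 8 0 11 14 6 13 8 0 24-7 5 12 11 7 11 1 16-6 10 0 14 6 22 18z"/><path data-sink="509 527" data-exterior="1" d="M513 439l-11 4-28-3-9 5-9 0-16 36 3 34-6 13 91-1 0-85-13-1z"/>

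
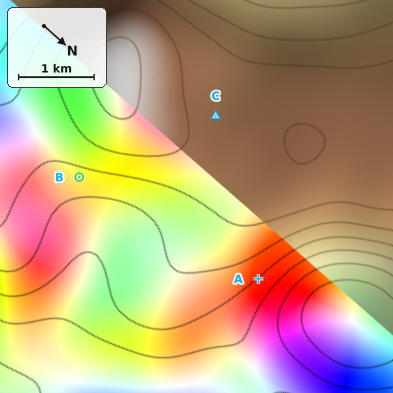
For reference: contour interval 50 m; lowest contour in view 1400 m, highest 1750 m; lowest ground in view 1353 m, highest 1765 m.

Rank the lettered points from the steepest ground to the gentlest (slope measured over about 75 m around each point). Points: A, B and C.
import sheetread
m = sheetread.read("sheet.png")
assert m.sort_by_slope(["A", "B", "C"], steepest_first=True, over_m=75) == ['A', 'B', 'C']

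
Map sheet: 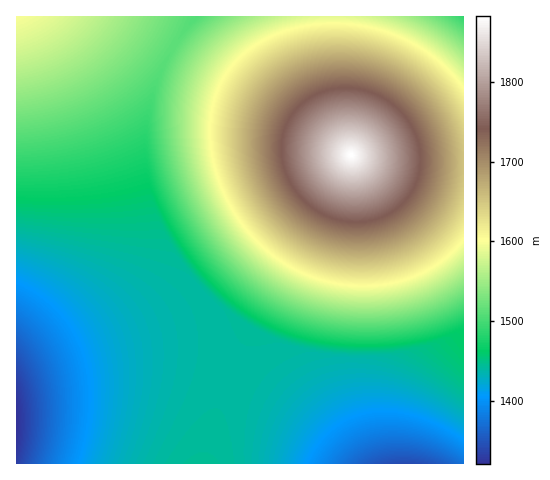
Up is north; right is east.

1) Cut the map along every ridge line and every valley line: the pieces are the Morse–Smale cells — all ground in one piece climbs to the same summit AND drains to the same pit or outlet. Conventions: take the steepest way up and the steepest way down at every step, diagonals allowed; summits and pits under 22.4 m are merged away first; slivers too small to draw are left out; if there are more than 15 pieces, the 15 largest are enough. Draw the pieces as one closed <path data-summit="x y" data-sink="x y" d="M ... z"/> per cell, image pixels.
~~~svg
<path data-summit="351 155" data-sink="17 424" d="M332 16l-136 0-15 19-11 17-14 30-10 42-2 49 9 48 0 27-5 17-12 20-21 20-99 60 1 99 188-1 9-45 21-57 116-204-8-30-7-40z"/><path data-summit="351 155" data-sink="405 463" d="M351 155l-116 206-21 57-8 34 0 12 258-1 0-299-76-3z"/><path data-summit="17 17" data-sink="17 424" d="M195 16l-179 1 1 348 93-56 26-24 6-8 6-12 5-17 0-27-9-48 0-40 4-23 8-28 14-30z"/><path data-summit="351 155" data-sink="463 17" d="M463 16l-131 1 1 46 5 40 8 38 7 15 51 6 60 0z"/>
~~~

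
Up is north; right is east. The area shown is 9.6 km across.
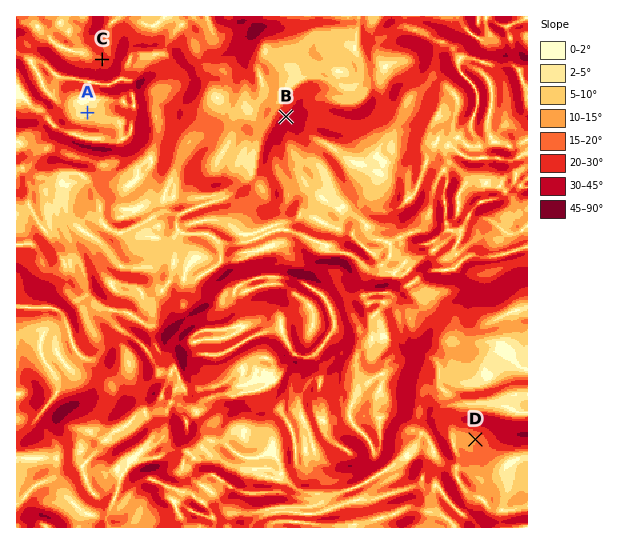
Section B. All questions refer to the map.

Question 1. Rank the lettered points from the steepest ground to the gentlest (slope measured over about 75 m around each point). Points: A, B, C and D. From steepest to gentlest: B C D A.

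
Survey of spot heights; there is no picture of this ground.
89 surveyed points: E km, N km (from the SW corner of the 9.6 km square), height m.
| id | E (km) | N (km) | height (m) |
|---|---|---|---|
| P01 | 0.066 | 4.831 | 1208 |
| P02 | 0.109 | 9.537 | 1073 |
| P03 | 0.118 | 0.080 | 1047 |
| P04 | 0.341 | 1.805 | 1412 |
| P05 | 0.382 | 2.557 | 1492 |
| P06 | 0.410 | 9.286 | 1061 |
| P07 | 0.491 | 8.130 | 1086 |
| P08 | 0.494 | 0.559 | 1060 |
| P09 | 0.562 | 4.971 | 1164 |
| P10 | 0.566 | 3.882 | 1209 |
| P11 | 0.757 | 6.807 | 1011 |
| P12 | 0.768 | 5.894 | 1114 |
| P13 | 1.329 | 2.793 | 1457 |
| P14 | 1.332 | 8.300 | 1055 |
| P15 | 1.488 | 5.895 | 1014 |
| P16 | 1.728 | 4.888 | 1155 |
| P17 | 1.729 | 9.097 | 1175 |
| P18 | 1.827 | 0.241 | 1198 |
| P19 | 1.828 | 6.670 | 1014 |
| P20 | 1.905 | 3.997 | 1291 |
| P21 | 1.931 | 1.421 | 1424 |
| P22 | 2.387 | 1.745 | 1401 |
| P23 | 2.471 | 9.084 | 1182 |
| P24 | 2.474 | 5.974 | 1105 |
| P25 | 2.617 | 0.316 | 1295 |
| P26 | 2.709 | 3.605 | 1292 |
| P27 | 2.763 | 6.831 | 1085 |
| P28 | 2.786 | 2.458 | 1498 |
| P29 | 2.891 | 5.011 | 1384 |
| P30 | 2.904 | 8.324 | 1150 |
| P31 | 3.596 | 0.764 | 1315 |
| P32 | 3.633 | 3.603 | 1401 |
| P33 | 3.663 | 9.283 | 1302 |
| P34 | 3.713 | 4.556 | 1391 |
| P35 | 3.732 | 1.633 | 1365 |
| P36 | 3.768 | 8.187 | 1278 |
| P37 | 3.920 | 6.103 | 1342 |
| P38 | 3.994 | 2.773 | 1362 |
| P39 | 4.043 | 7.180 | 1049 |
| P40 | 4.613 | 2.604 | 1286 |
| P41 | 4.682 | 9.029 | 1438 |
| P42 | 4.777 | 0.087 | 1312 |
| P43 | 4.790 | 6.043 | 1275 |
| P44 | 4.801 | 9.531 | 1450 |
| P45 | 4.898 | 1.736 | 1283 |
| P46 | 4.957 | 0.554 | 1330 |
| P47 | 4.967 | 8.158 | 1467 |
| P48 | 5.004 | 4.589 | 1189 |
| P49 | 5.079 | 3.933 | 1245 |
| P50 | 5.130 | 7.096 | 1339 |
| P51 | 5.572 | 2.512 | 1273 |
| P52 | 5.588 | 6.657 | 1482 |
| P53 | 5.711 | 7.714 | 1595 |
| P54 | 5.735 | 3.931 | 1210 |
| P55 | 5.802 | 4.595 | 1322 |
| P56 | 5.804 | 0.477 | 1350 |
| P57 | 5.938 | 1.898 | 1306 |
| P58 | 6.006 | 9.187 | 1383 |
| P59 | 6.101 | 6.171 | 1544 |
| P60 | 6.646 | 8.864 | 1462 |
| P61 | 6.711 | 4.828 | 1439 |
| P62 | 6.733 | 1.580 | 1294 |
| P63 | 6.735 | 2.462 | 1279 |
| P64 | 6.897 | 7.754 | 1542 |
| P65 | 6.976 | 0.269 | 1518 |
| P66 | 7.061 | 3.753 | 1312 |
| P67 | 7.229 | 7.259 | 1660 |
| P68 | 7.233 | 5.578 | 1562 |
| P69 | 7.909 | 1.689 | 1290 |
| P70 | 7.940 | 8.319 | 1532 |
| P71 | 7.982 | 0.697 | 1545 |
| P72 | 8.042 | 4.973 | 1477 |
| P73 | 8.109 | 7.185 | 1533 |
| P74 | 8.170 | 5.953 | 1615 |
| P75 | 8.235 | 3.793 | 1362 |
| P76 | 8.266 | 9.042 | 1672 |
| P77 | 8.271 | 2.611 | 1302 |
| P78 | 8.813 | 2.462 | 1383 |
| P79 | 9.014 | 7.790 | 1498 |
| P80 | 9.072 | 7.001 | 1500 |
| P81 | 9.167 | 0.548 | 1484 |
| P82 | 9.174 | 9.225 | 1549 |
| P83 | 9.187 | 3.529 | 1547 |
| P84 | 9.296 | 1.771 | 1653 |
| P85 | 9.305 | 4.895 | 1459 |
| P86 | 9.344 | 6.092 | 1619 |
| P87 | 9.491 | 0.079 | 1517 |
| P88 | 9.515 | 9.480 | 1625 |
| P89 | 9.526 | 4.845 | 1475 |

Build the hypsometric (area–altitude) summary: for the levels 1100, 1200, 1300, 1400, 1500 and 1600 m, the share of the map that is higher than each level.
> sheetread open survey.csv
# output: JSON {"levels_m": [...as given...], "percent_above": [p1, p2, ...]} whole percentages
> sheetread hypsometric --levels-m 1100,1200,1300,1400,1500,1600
{"levels_m": [1100, 1200, 1300, 1400, 1500, 1600], "percent_above": [89, 79, 61, 36, 19, 6]}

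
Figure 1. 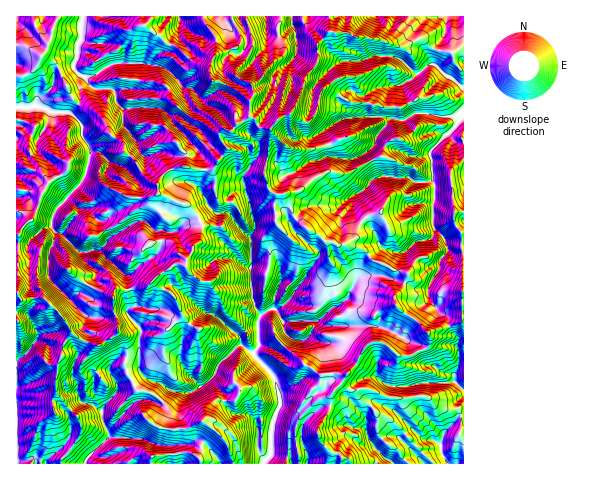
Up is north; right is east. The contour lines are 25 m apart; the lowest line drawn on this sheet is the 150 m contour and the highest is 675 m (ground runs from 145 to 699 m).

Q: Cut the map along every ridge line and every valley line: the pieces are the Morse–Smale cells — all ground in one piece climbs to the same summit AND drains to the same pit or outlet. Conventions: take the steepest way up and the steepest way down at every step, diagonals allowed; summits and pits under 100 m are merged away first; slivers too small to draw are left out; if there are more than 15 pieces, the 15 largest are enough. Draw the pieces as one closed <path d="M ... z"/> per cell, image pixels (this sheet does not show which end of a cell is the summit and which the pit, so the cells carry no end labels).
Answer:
<path d="M150 16l-134 1 0 225 12 2 15-16 9-3 4 10-7 18 0 24 20 21 16-7 10-15 1-5-2-2 11-11 22 18 3 13 6-2 11 0 13-13 16-11 10 2 0-6 6-7 1-6 6-4 4-15-5-11-11-12-27-10-3-11 10-12 8-3 13-2 18 4 8-1 13-21-7-10 0-6 3-3 9 1 5-7 12-7 2-15-13-10-18-10-7-1-5-13-12-3-20-18-10-3-7-8-12-7-1-3 4-6z"/><path d="M463 16l-133 1 0 14-13 14 0 18-12 14-13 34-4 4-8 3-10 11-1 22-5 18 4 19 9 6 7-1 10 23 31 25 7 0 5 4 7-1 11 2 10 4 4 5 13-7 21 5 14-12 14-2 4-9 7 5 4 7 18 2z"/><path d="M250 116l-13 7-5 7-9-1-3 3 0 6 7 10-13 21-8 1-18-4-13 2-8 3-10 12 3 11 27 10 11 12 5 11-4 15-6 4-1 6-6 7 0 7-10-3-16 11-13 13-11 0-7 3 5 16-4 2-3 5 14 16-1 34-14-4-2 5 11 24 3 2 14 3 8 7 9-11 10 4 11 0 14-8 9-8 5-12 23-20 12 8 20 22 6 17 19-8 14-12 10-14-2-15-11-7 6-14 33-24 11-22 2-12 9-8-5-6-10-4-11-2-7 1-5-4-7 0-31-25-10-23-7 1-9-6-4-19 4-10 4-27-3-4-10-1-3-7z"/><path d="M369 256l-8 8-2 12-11 22-33 24-6 14 11 7 2 15-3 6-10 11-11 9-20 8 2 14-8 21-1 28 19 3 2-9 12-2-3-10 2-13 12-12 10-6 6-1 0-10 26-31 7-15 6-6 11-1 18 14 14-2 14-7 2-3 0-10-12-14-14-8-8-8 0-9 8-8 5-14-13-3-12-7-9-2z"/><path d="M123 357l-6 2-7 6-1 6-7 0-8 6-1 15 8 18-9-6-11-2-13 11 0 3-6-10-7-5-23-1-16 3 1 61 164-1-7-18-20-1-14-6-31-1-1-6 26-29 5-2 11 0 3 2 7-2-8-7-14-3-3-2-11-24 3-6z"/><path d="M242 345l-24 20-5 12-9 8-14 8-11 0-10-4-8 10 7 11 0 6-8 12 25 1 18-8 9 7-10 16 0 8-3 3 2 9 62 0 7-9 2-28 8-21-2-15-5-16-20-22z"/><path d="M463 318l-3 5-32 9 2 9-2 6-18 9-11 0-18-14-11 1-6 6-7 15-26 31 0 10 13 9 5 12 5 2 9 0 2 2 2-19 8-8 7 1 10 5 31 29 9 2 8 4 3-11-23-26-5-22 11-3 29 0 9 7z"/><path d="M17 294l-1 108 16-2 23 1 7 5 6 10 0-3 13-11 11 2 7 5-3-12-3-5 1-15 8-6 7 0 1-6 8-7 9-1 1-4-4-16-6-5-17 13-17-3-14-12-5-10-22-22-22 2z"/><path d="M455 382l-29 0-11 3 5 22 23 26-3 11-8-4-9-2-31-29-14-6-3 0-9 10-1 17-2-2-9 0-5-2-5-12-7-6-7-2-2 8-10 14 1 10 13 14 7 2 3 2 0 8 121 0 1-74z"/><path d="M329 16l-48 0-3 9 0 11 5 12 0 6-19 17-5 9-7 5-17-10 2-6 9-9 7-14-7-29-42-1 2 9 11 15 0 10-7 19 2 11 26 11 10 7 3 3-2 15 7 4 3 7 11 2 10-11 8-3 4-4 13-34 12-14 0-18 13-14z"/><path d="M52 225l-9 3-15 16-12-1 0 50 5 7 22-2 16 15 8 10 3 7 6 7 15 7 10 1 17-12 0-12-5-12 0-15 4-5 12 1-1-12-23-20-11 11 2 2-1 5-10 15-16 7-20-21 0-24 7-18z"/><path d="M435 230l-4 9-14 2-14 12-21-5-12 8 4 5 9 2 12 7 13 3-5 14-8 8 0 9 8 8 14 8 10 12 33-9 4-5 0-73-18-3-4-7z"/><path d="M160 400l-2 2-8-2-11 0-5 2-26 29 1 6 31 1 14 6 20 1 7 19 19 0 2-20 10-16-9-7-18 8-25-1 8-12 0-6z"/><path d="M203 16l-52 0-5 10 13 9 7 8 10 3 20 18 14 4 7-18 0-10-11-15z"/><path d="M280 16l-34 1 7 29-7 14-11 11 0 4 4 4 13 6 3-1 19-22 8-6 1-8-5-12z"/>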